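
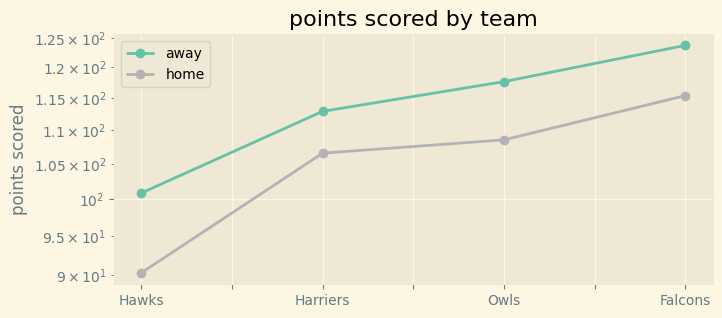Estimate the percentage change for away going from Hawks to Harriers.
≈ +15%

Hawks ≈ 100, Harriers ≈ 115; (115 − 100) / 100 ≈ +15%.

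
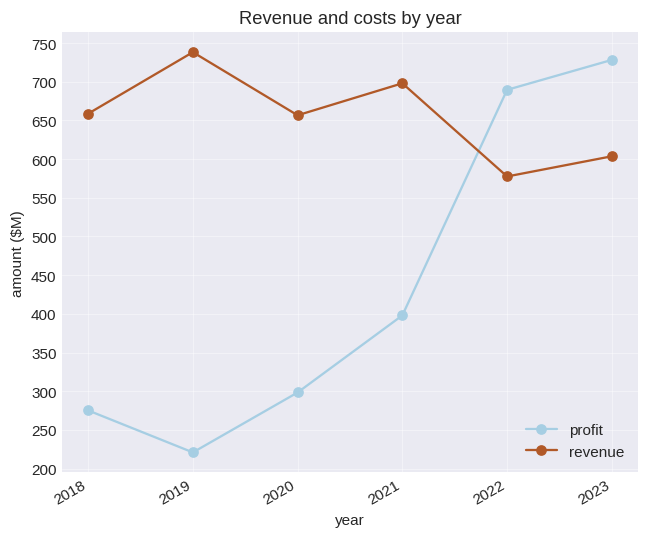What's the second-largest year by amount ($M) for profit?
Top 3 for profit: 2023 ≈ 750, 2022 ≈ 700, 2021 ≈ 400.

2022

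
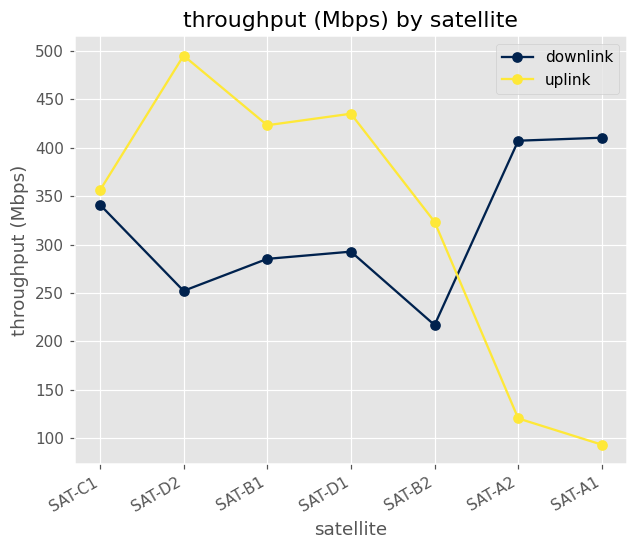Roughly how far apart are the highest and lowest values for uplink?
≈ 400

Max SAT-D2 ≈ 500, min SAT-A1 ≈ 100; range ≈ 400.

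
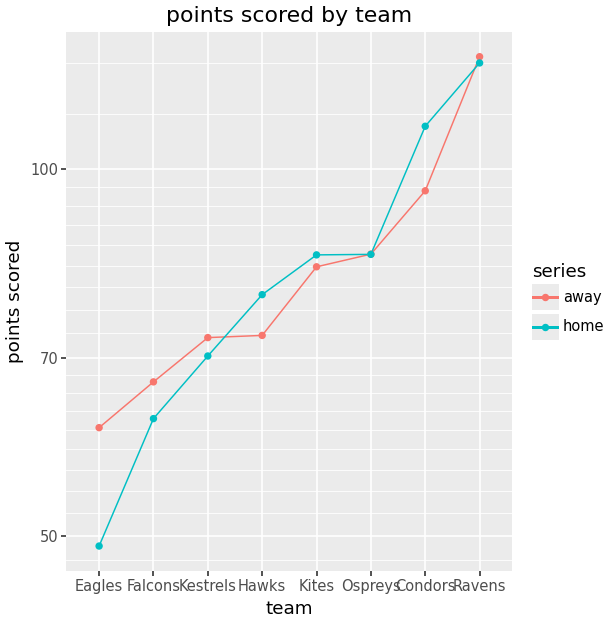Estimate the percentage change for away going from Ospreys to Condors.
Ospreys ≈ 90, Condors ≈ 100; (100 − 90) / 90 ≈ +11.1%.

≈ +11.1%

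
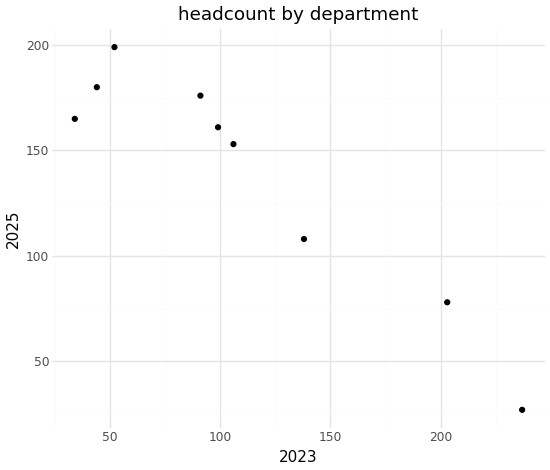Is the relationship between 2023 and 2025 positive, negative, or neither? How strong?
negative, strong

Points are negatively correlated; strong (|r| ≈ 0.9).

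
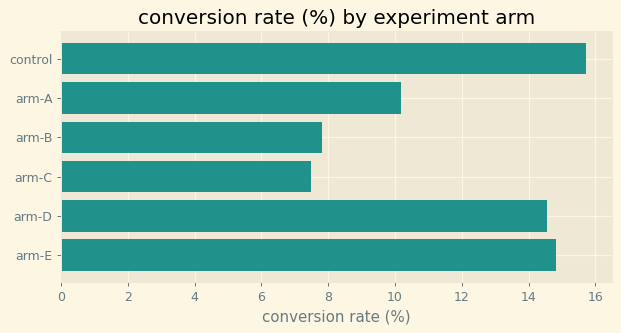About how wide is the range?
Max control ≈ 16, min arm-C ≈ 8; range ≈ 8.

≈ 8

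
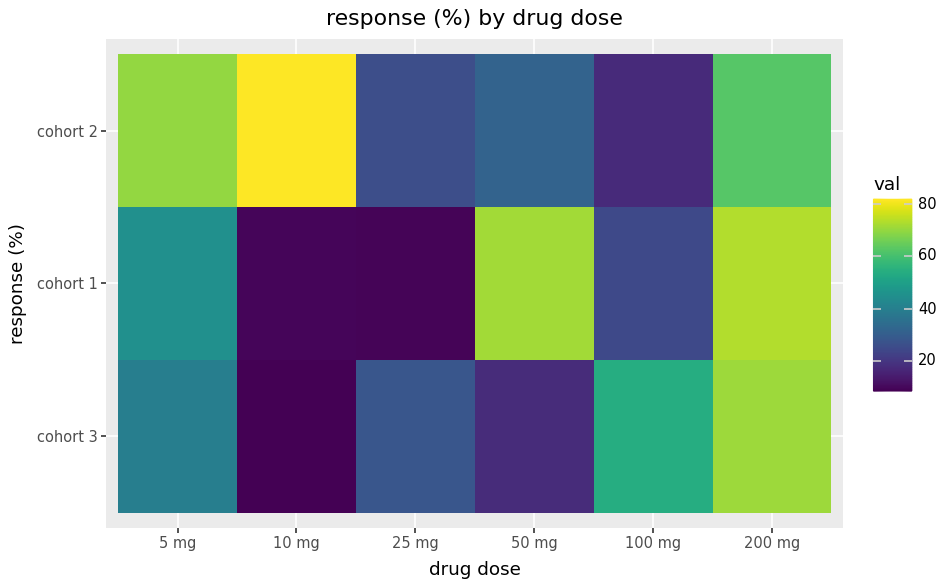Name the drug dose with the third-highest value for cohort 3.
Top 4 for cohort 3: 200 mg ≈ 70, 100 mg ≈ 50, 5 mg ≈ 40, 25 mg ≈ 30.

5 mg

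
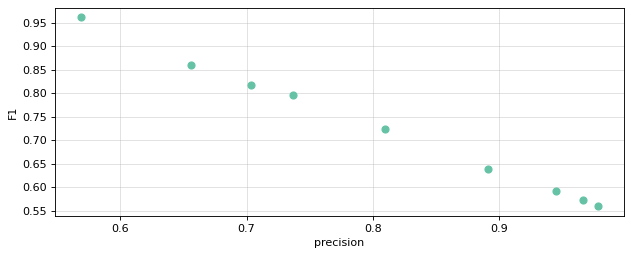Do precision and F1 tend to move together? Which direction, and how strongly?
Points are negatively correlated; strong (|r| ≈ 1.0).

negative, strong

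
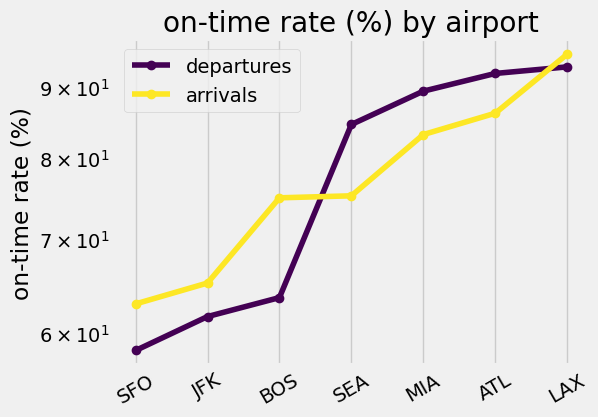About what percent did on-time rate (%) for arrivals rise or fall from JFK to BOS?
JFK ≈ 65, BOS ≈ 75; (75 − 65) / 65 ≈ +15.4%.

≈ +15.4%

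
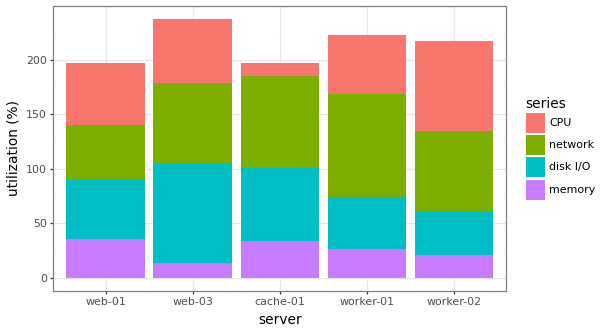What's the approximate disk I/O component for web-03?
disk I/O top ≈ 100, bottom ≈ 20; segment ≈ 80.

≈ 80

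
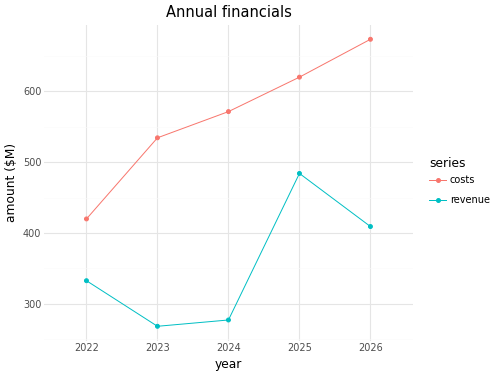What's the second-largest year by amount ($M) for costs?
2025

Top 3 for costs: 2026 ≈ 650, 2025 ≈ 600, 2024 ≈ 550.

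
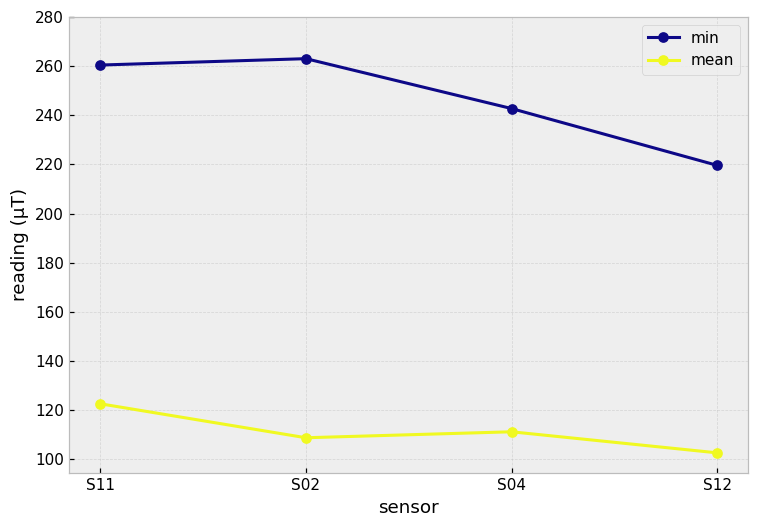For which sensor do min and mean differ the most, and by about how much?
S02: min ≈ 260, mean ≈ 100 → gap ≈ 160. Next-largest (S11) is only ≈ 140.

S02, ≈ 160 µT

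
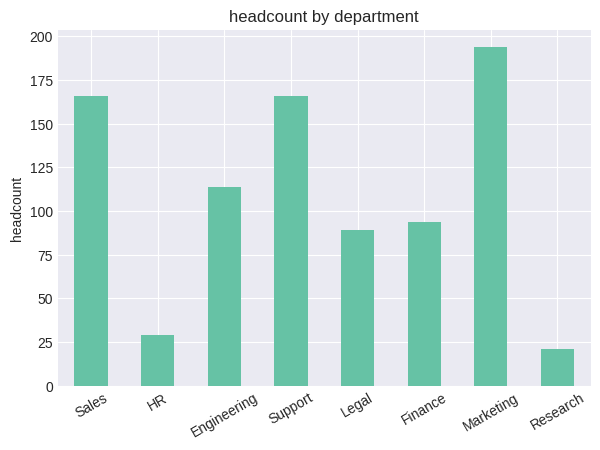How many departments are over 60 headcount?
6

Above 60: Sales, Engineering, Support, Legal, Finance, Marketing.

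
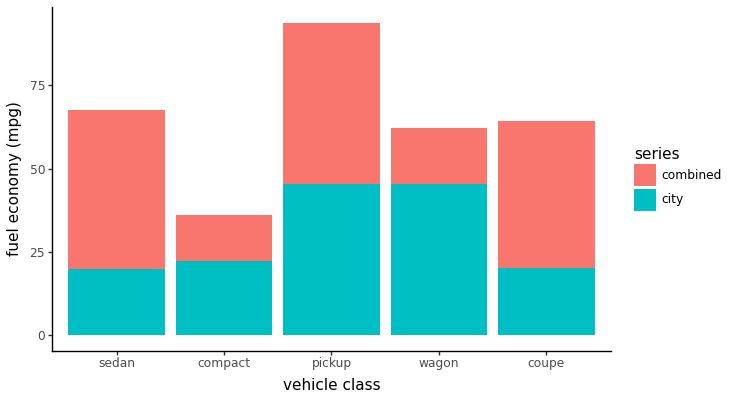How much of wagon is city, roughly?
city top ≈ 50, bottom ≈ 0; segment ≈ 50.

≈ 50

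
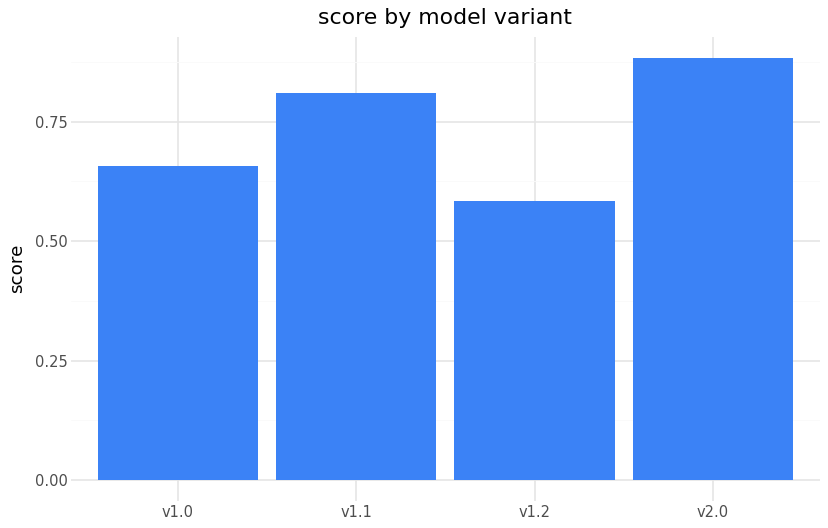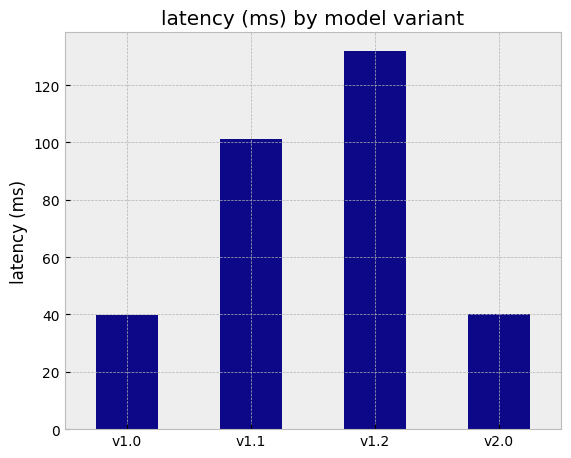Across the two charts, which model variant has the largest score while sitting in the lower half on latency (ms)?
v2.0

Chart 2 median latency (ms) ≈ 80; below-median model variants: v1.0, v2.0. Among those, v2.0 has the highest score (≈ 0.9).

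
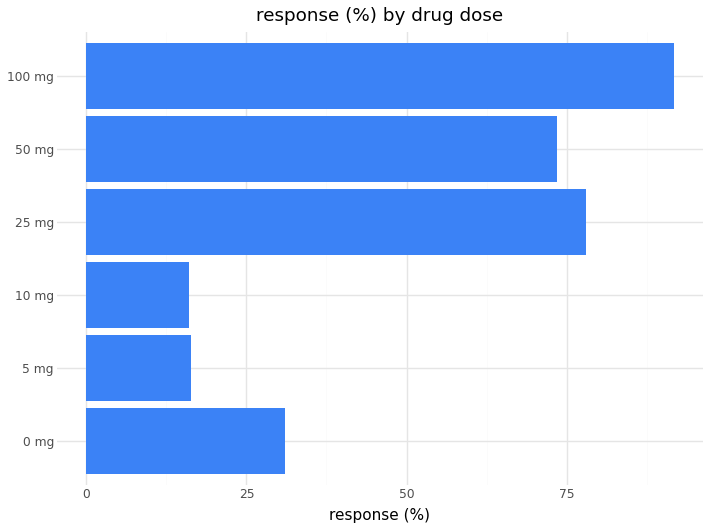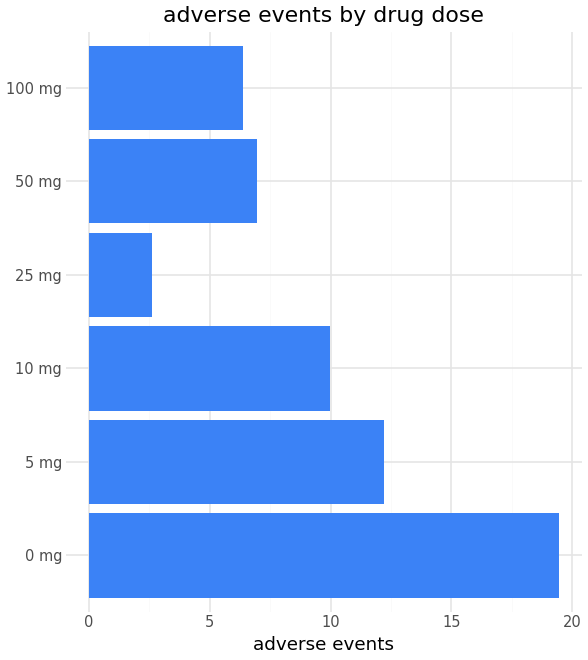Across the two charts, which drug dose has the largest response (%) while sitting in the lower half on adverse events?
Chart 2 median adverse events ≈ 8; below-median drug doses: 25 mg, 50 mg, 100 mg. Among those, 100 mg has the highest response (%) (≈ 90).

100 mg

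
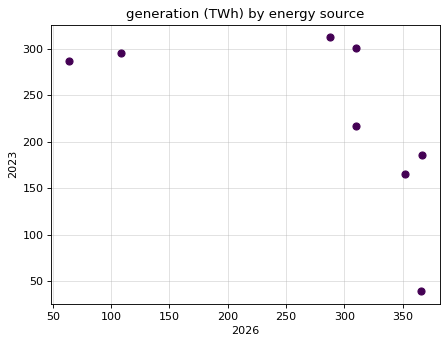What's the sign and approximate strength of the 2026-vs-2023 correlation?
Points are negatively correlated; moderate (|r| ≈ 0.6).

negative, moderate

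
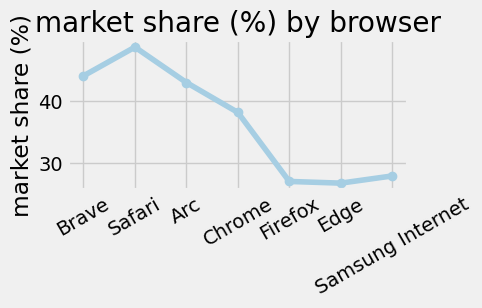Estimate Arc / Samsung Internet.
≈ 1.57×

Arc ≈ 44, Samsung Internet ≈ 28; 44/28 ≈ 1.57.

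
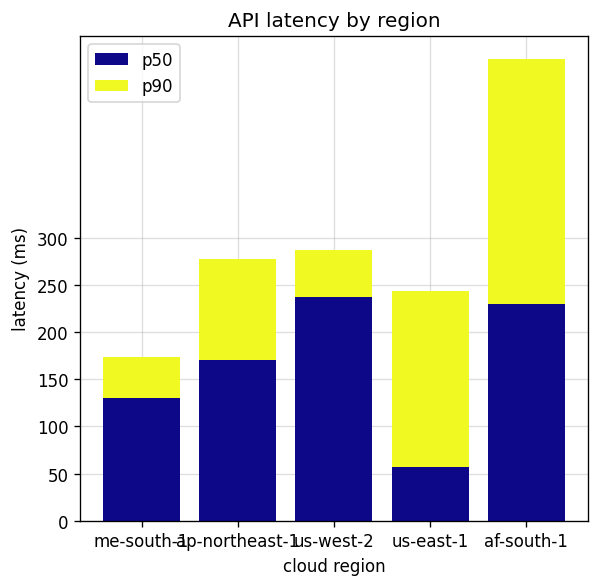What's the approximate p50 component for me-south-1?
≈ 150

p50 top ≈ 150, bottom ≈ 0; segment ≈ 150.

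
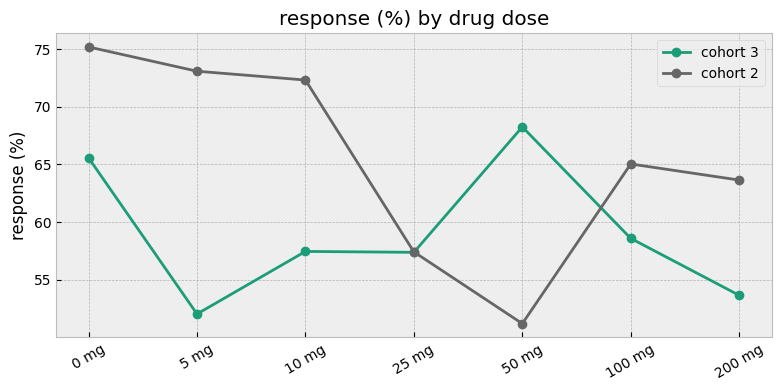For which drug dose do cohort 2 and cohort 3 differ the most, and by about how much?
5 mg: cohort 2 ≈ 74, cohort 3 ≈ 52 → gap ≈ 22. Next-largest (50 mg) is only ≈ 16.

5 mg, ≈ 22 %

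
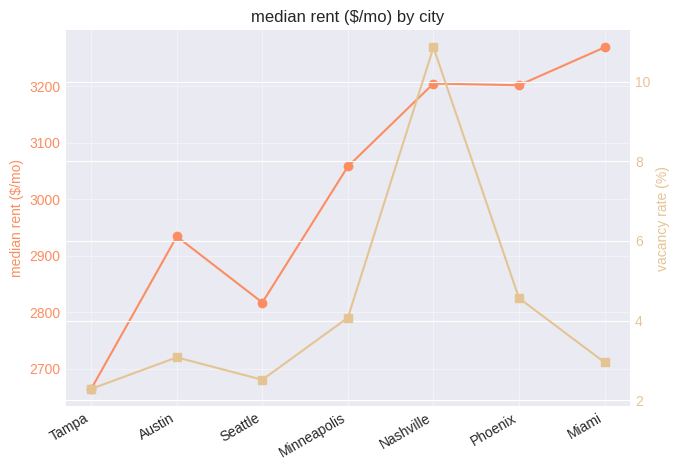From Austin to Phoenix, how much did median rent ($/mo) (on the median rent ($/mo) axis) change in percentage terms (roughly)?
Austin ≈ 2900, Phoenix ≈ 3200; (3200 − 2900) / 2900 ≈ +10.3%.

≈ +10.3%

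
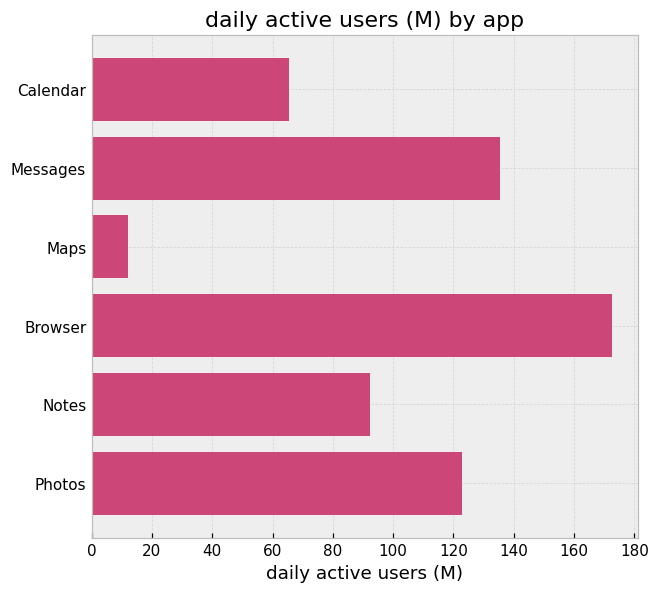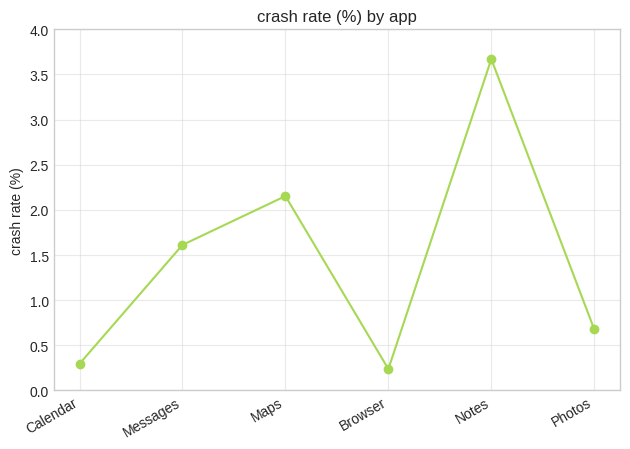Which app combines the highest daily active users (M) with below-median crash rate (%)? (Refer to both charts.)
Browser

Chart 2 median crash rate (%) ≈ 1; below-median apps: Calendar, Browser, Photos. Among those, Browser has the highest daily active users (M) (≈ 180).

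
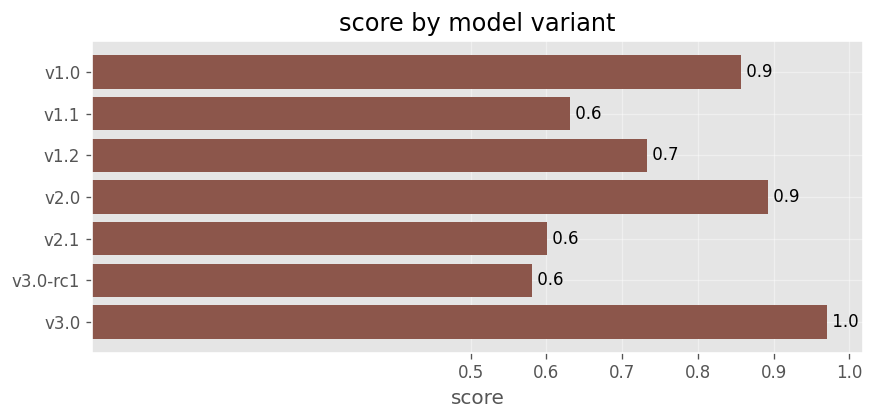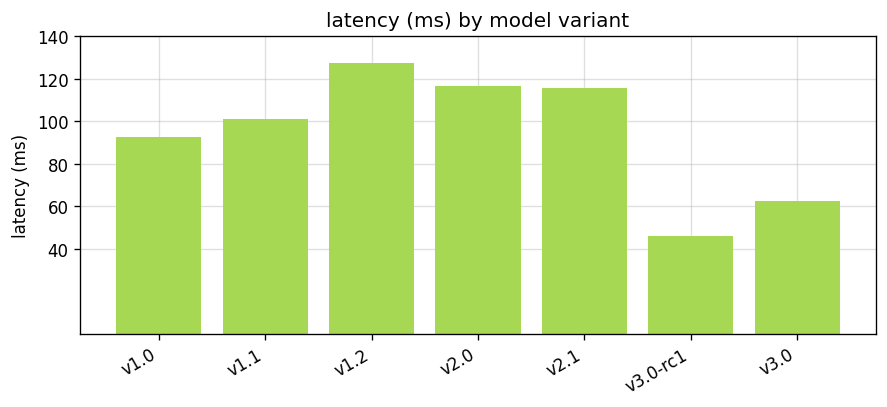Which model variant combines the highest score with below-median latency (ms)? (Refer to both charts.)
Chart 2 median latency (ms) ≈ 100; below-median model variants: v1.0, v3.0-rc1, v3.0. Among those, v3.0 has the highest score (≈ 1).

v3.0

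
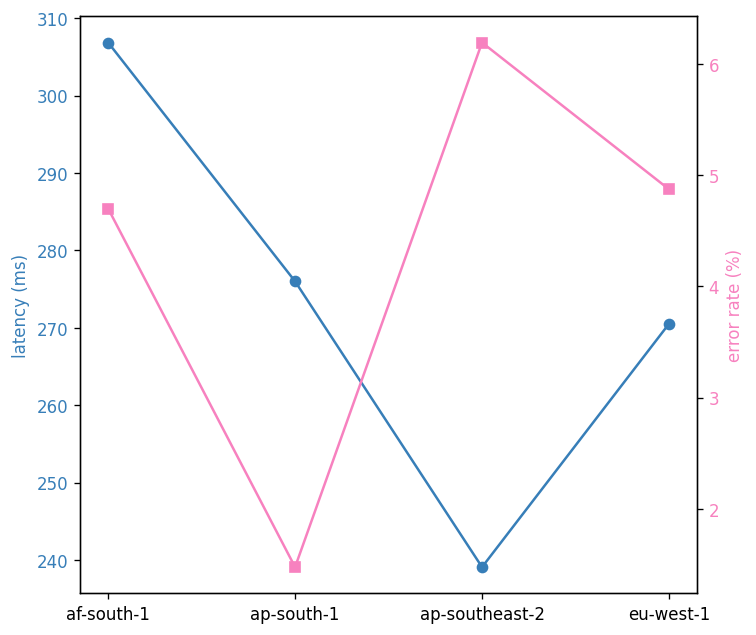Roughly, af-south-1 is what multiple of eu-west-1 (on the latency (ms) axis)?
≈ 1.15×

af-south-1 ≈ 310, eu-west-1 ≈ 270; 310/270 ≈ 1.15.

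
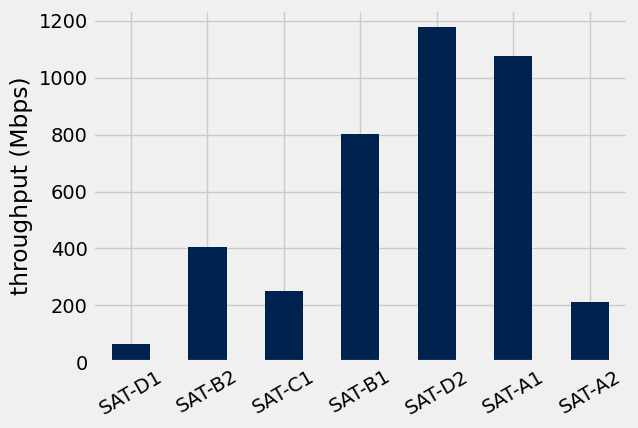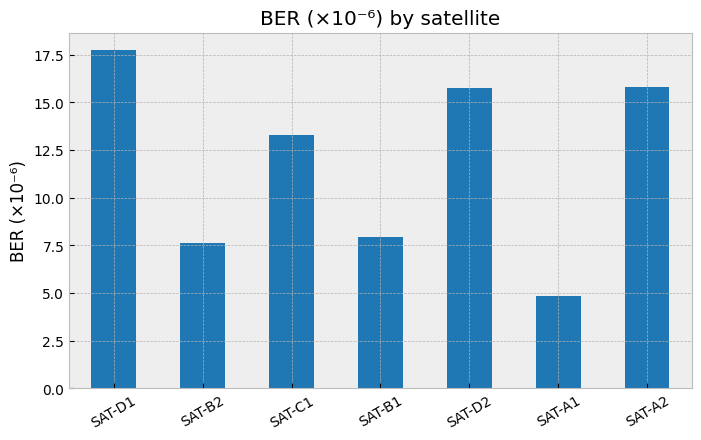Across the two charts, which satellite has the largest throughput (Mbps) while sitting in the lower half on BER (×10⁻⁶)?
Chart 2 median BER (×10⁻⁶) ≈ 14; below-median satellites: SAT-B2, SAT-B1, SAT-A1. Among those, SAT-A1 has the highest throughput (Mbps) (≈ 1000).

SAT-A1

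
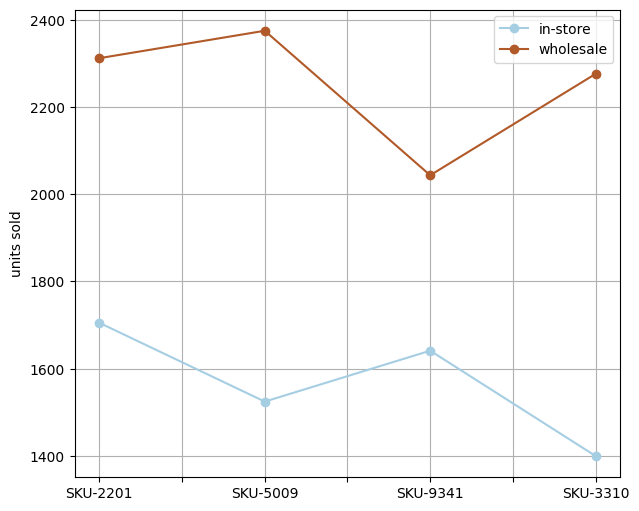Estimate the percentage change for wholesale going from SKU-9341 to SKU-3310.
≈ +15%

SKU-9341 ≈ 2000, SKU-3310 ≈ 2300; (2300 − 2000) / 2000 ≈ +15%.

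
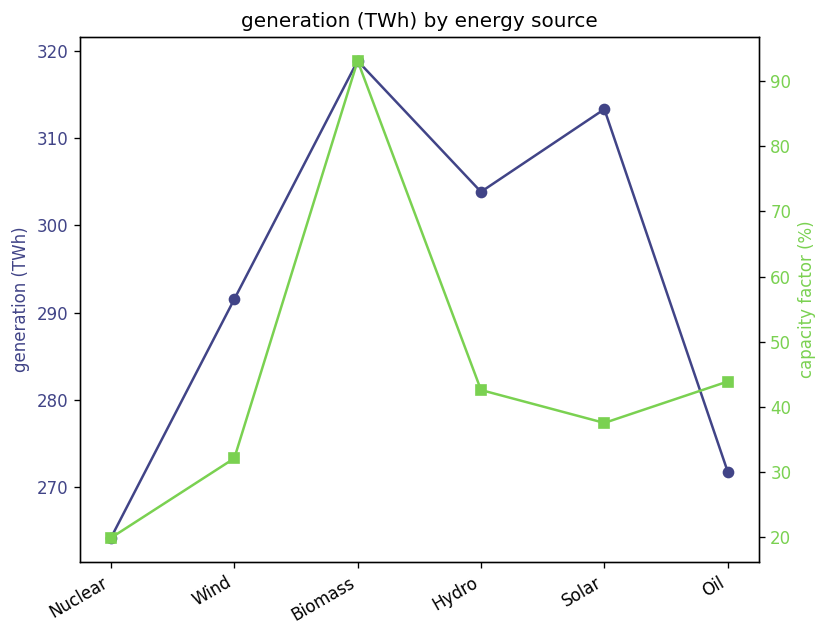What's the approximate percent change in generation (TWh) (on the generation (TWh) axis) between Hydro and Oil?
≈ -11.5%

Hydro ≈ 305, Oil ≈ 270; (270 − 305) / 305 ≈ -11.5%.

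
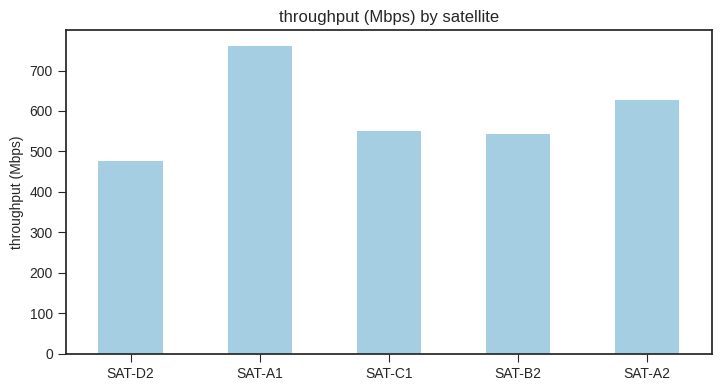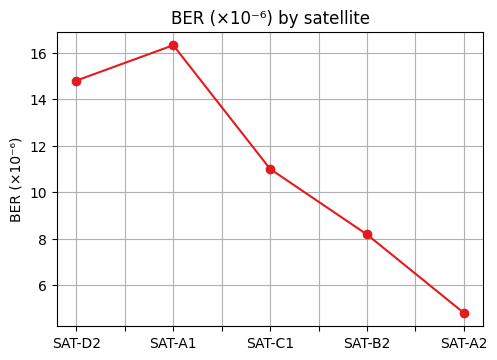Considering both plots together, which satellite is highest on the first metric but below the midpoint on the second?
Chart 2 median BER (×10⁻⁶) ≈ 12; below-median satellites: SAT-B2, SAT-A2. Among those, SAT-A2 has the highest throughput (Mbps) (≈ 600).

SAT-A2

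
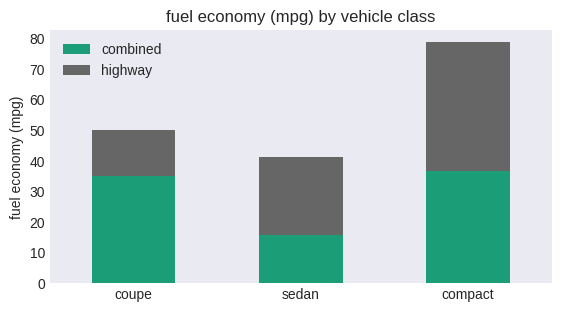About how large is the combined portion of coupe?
combined top ≈ 40, bottom ≈ 0; segment ≈ 40.

≈ 40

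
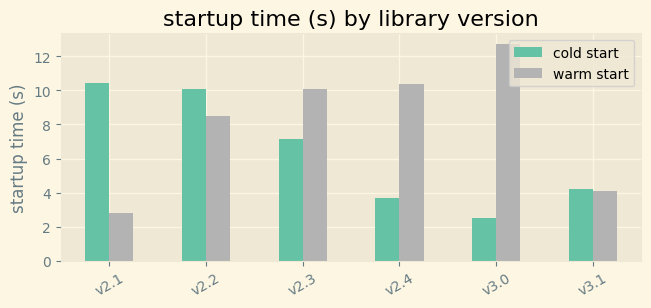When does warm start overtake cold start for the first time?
v2.2: warm start ≈ 8 vs cold start ≈ 10 (not yet); v2.3: warm start ≈ 10 vs cold start ≈ 8 (first crossover).

v2.3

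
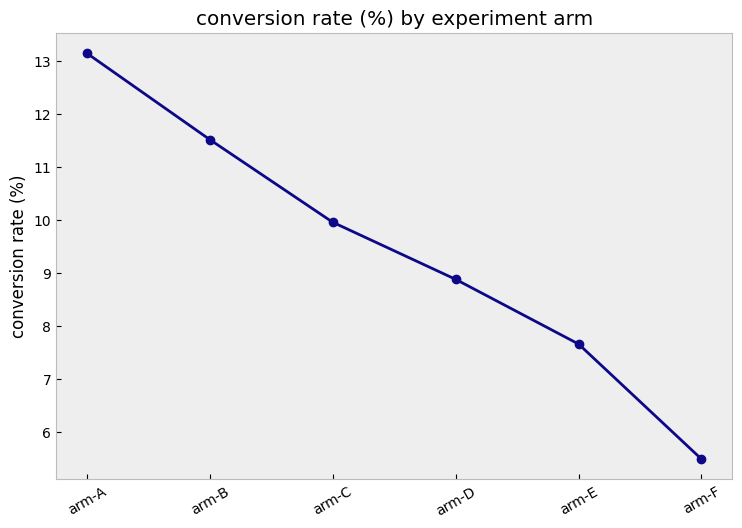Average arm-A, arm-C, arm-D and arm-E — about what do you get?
≈ 10

(13 + 10 + 9 + 8) / 4 ≈ 10.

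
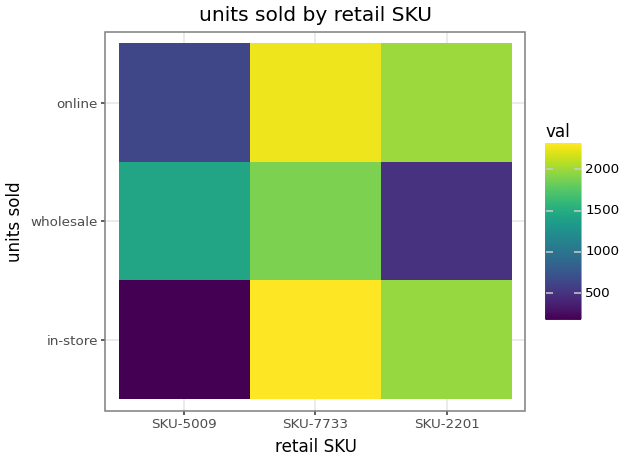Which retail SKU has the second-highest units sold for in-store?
Top 3 for in-store: SKU-7733 ≈ 2400, SKU-2201 ≈ 2000, SKU-5009 ≈ 200.

SKU-2201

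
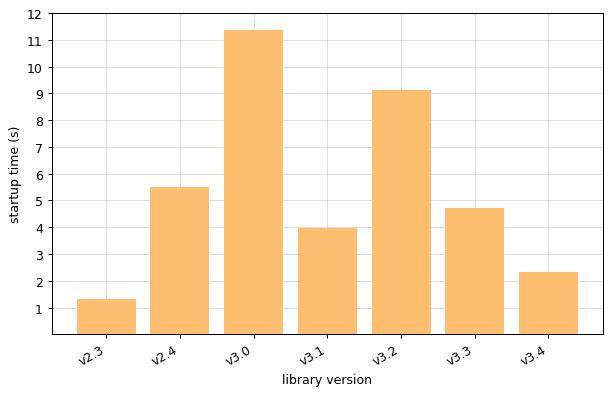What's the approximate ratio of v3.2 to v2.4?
v3.2 ≈ 9, v2.4 ≈ 6; 9/6 ≈ 1.5.

≈ 1.5×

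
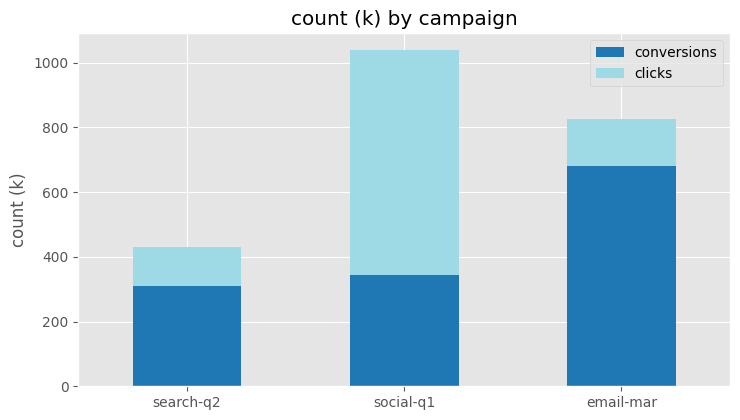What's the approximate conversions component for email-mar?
≈ 700

conversions top ≈ 700, bottom ≈ 0; segment ≈ 700.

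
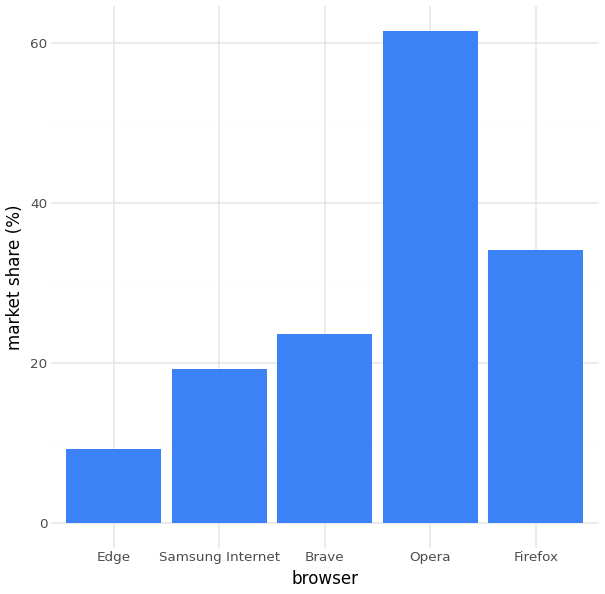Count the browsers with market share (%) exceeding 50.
1

Above 50: Opera.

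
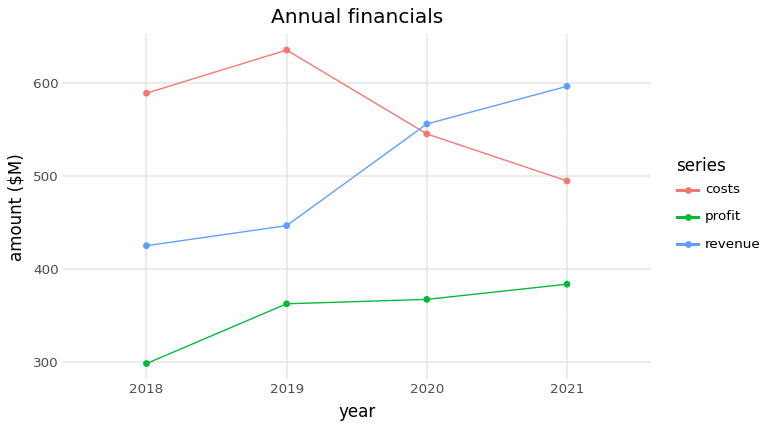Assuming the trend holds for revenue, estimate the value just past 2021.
Last three: 450, 550, 600 → slope ≈ 75/step → next ≈ 675.

≈ 675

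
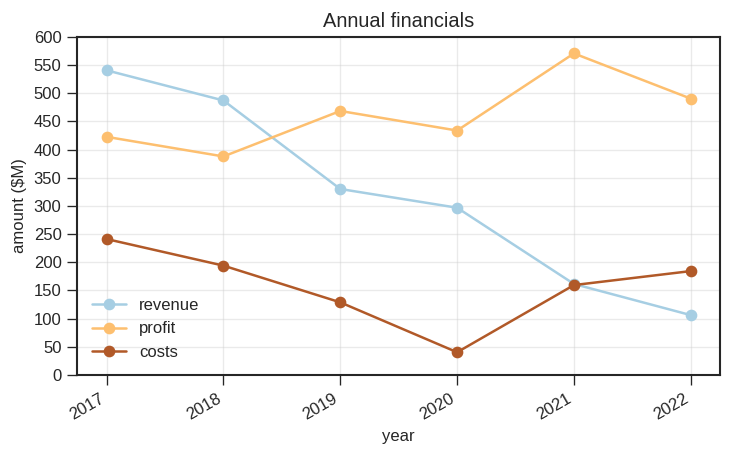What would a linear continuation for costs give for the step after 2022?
≈ 275

Last three: 50, 150, 200 → slope ≈ 75/step → next ≈ 275.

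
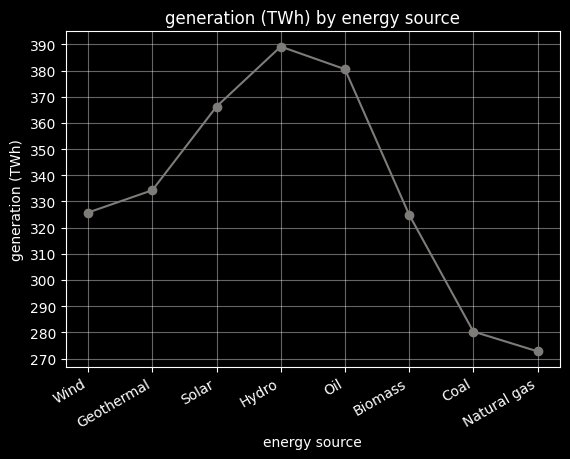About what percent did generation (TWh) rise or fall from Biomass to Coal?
≈ -12.5%

Biomass ≈ 320, Coal ≈ 280; (280 − 320) / 320 ≈ -12.5%.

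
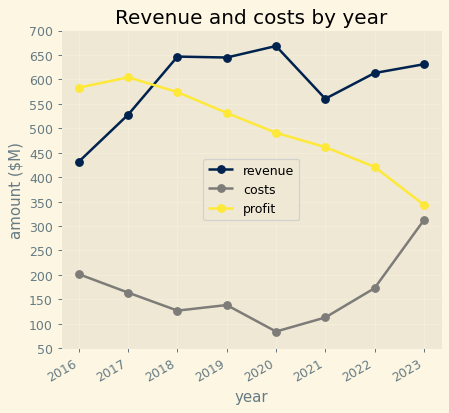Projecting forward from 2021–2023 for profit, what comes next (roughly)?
≈ 300

Last three: 450, 400, 350 → slope ≈ -50/step → next ≈ 300.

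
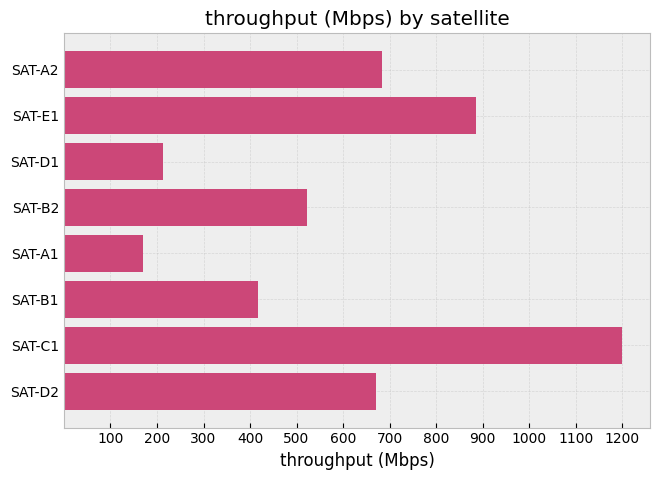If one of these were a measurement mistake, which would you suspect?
SAT-C1

SAT-C1 ≈ 1200; the rest sit between ≈ 200 and ≈ 900.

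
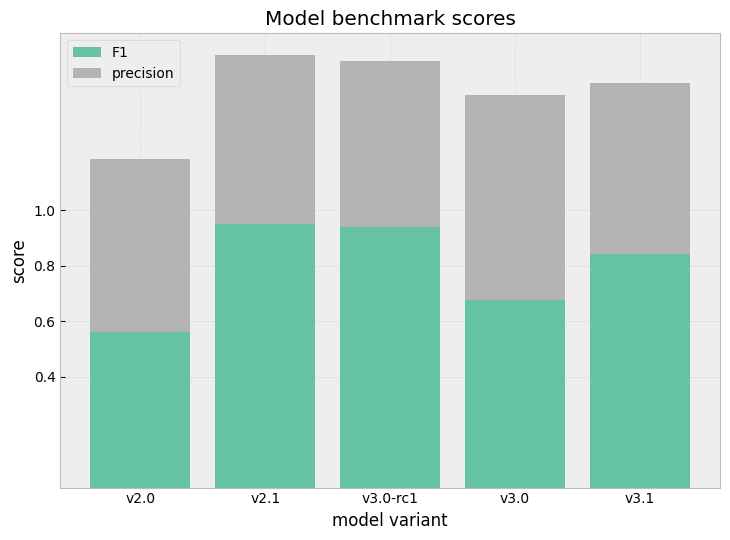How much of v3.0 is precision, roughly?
≈ 0.8

precision top ≈ 1.4, bottom ≈ 0.6; segment ≈ 0.8.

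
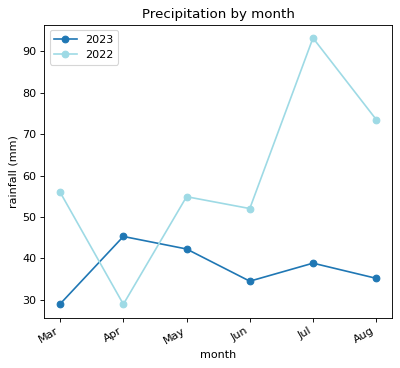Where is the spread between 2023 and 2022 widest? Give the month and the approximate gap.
Jul: 2023 ≈ 40, 2022 ≈ 90 → gap ≈ 50. Next-largest (Aug) is only ≈ 30.

Jul, ≈ 50 mm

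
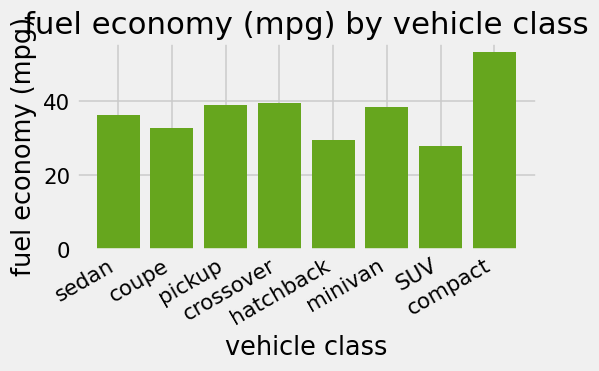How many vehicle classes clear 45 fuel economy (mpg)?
1

Above 45: compact.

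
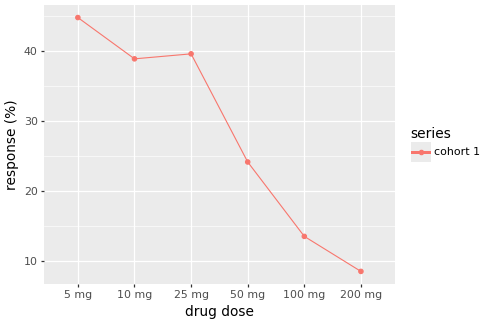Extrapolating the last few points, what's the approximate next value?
≈ 2.5

Last three: 25, 15, 10 → slope ≈ -7.5/step → next ≈ 2.5.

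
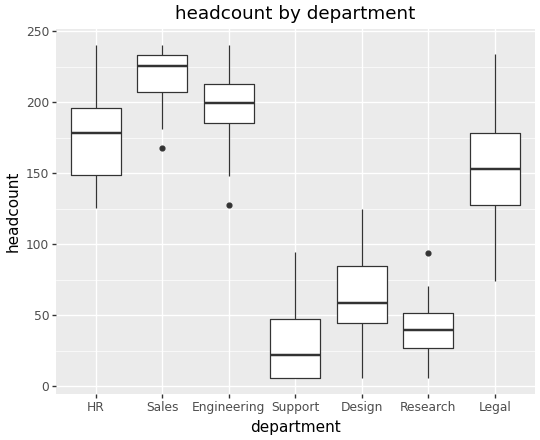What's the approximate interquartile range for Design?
≈ 40

Q3 ≈ 80, Q1 ≈ 40; IQR ≈ 40.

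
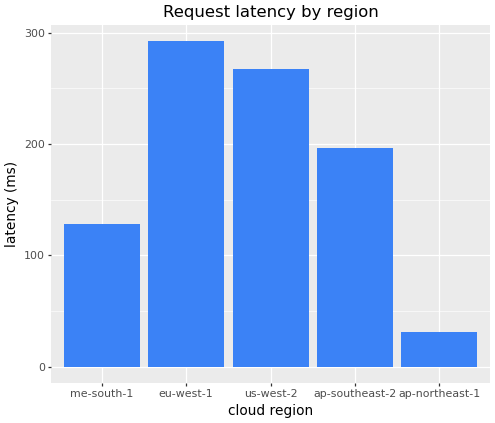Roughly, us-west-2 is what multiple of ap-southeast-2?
≈ 1.38×

us-west-2 ≈ 275, ap-southeast-2 ≈ 200; 275/200 ≈ 1.38.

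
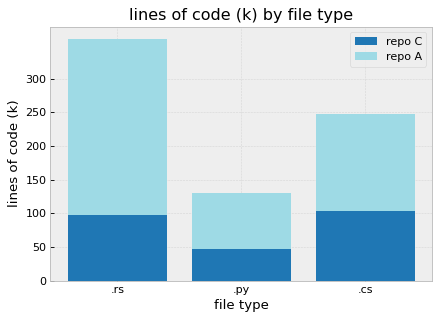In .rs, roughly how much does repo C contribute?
repo C top ≈ 100, bottom ≈ 0; segment ≈ 100.

≈ 100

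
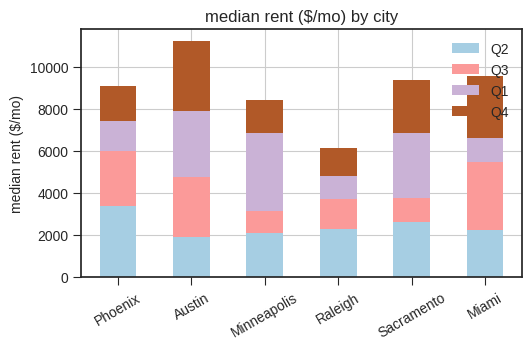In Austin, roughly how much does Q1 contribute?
≈ 3000

Q1 top ≈ 8000, bottom ≈ 5000; segment ≈ 3000.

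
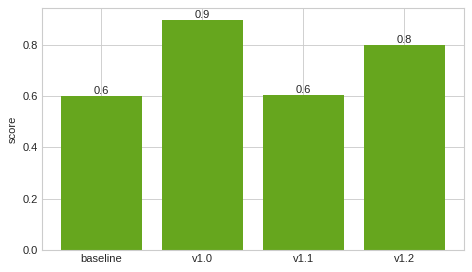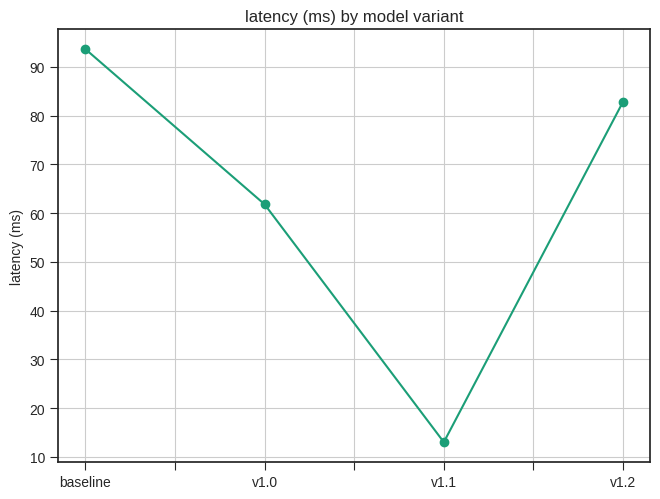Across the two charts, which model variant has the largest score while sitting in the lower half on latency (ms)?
Chart 2 median latency (ms) ≈ 70; below-median model variants: v1.0, v1.1. Among those, v1.0 has the highest score (≈ 0.9).

v1.0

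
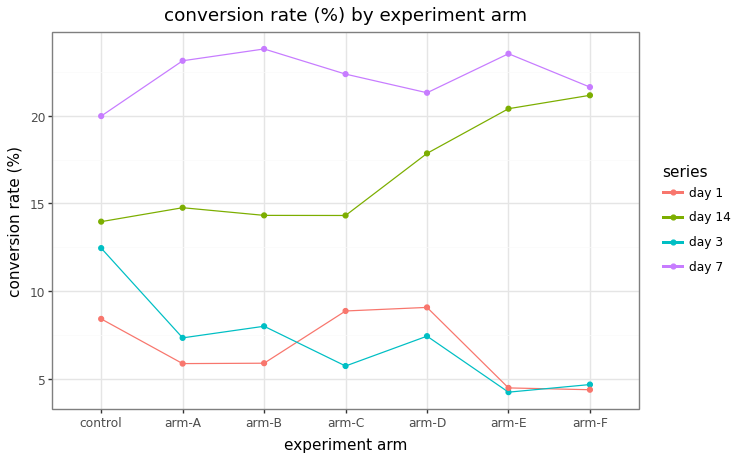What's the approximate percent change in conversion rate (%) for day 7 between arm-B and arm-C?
≈ -8.3%

arm-B ≈ 24, arm-C ≈ 22; (22 − 24) / 24 ≈ -8.3%.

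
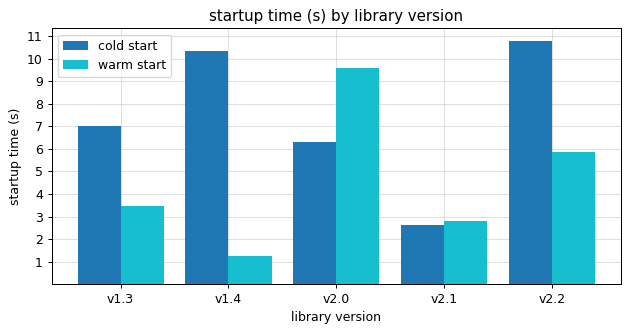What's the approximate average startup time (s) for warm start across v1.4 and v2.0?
≈ 6

(1 + 10) / 2 ≈ 6.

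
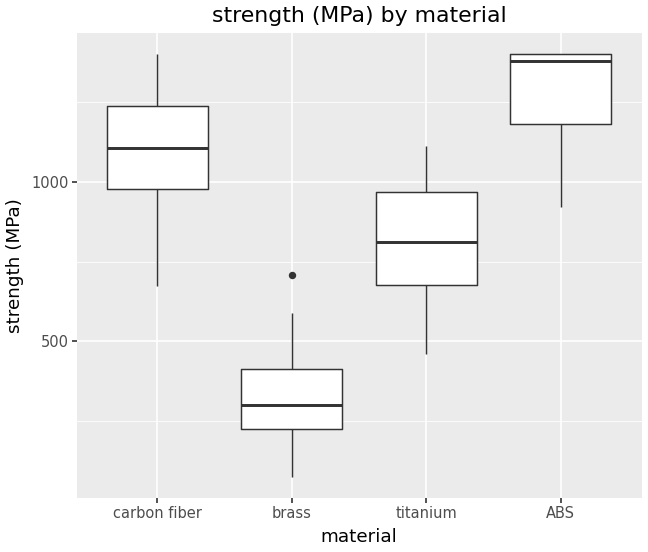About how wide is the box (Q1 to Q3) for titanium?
≈ 300

Q3 ≈ 1000, Q1 ≈ 700; IQR ≈ 300.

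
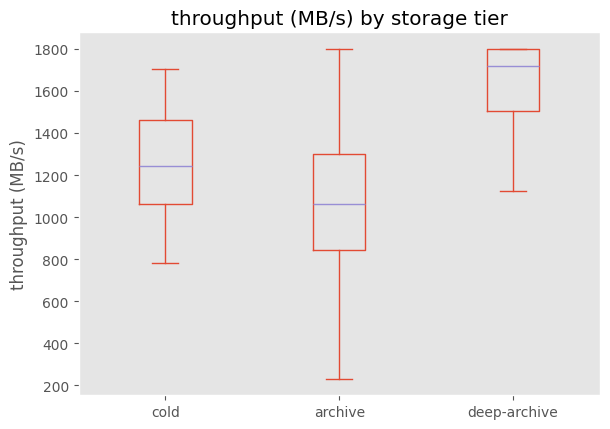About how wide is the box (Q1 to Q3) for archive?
Q3 ≈ 1300, Q1 ≈ 850; IQR ≈ 450.

≈ 450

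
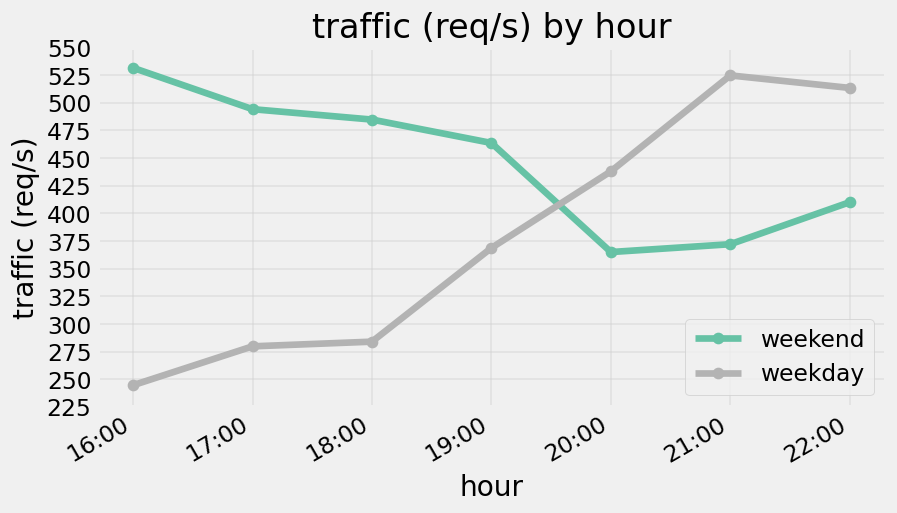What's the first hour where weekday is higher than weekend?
20:00

19:00: weekday ≈ 375 vs weekend ≈ 475 (not yet); 20:00: weekday ≈ 450 vs weekend ≈ 375 (first crossover).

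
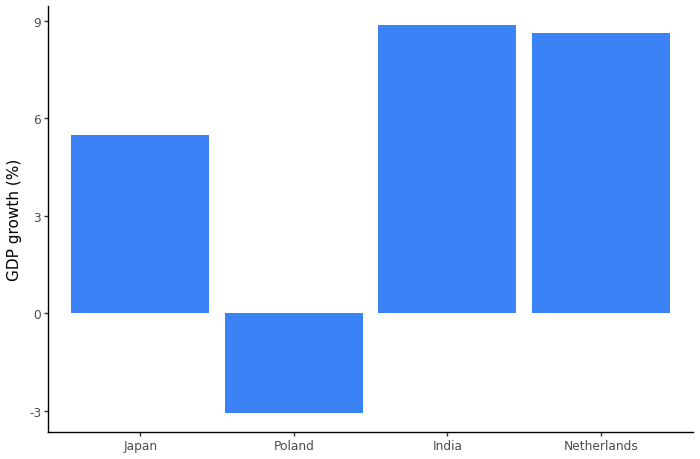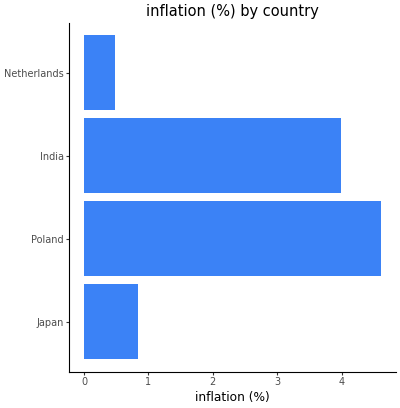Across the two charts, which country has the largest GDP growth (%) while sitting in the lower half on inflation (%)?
Netherlands

Chart 2 median inflation (%) ≈ 2.5; below-median countries: Japan, Netherlands. Among those, Netherlands has the highest GDP growth (%) (≈ 9).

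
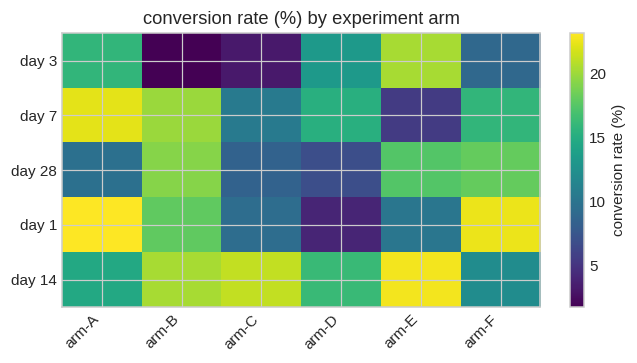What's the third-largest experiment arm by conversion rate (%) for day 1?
Top 4 for day 1: arm-A ≈ 24, arm-F ≈ 22, arm-B ≈ 18, arm-E ≈ 10.

arm-B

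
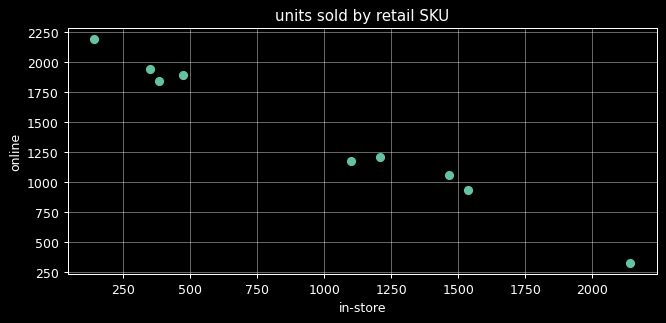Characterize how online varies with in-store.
negative, strong

Points are negatively correlated; strong (|r| ≈ 1.0).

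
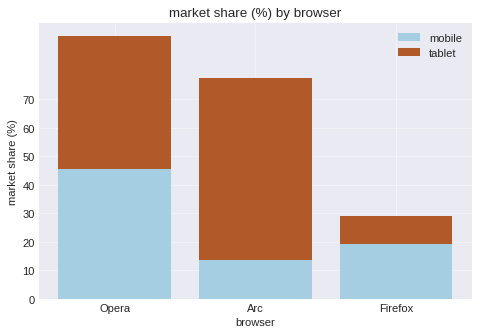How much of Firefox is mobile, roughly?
mobile top ≈ 20, bottom ≈ 0; segment ≈ 20.

≈ 20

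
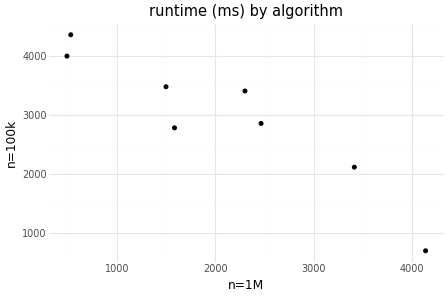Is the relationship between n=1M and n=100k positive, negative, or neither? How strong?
negative, strong

Points are negatively correlated; strong (|r| ≈ 0.9).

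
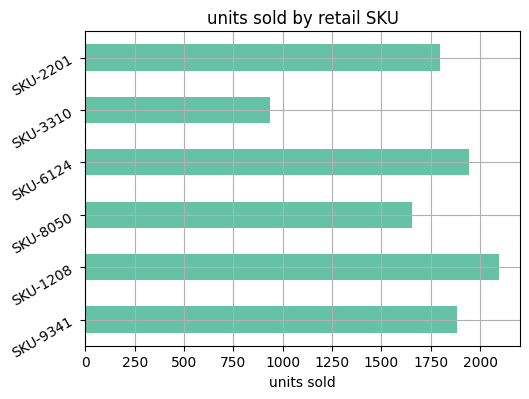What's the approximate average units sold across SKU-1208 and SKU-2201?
(2000 + 1800) / 2 ≈ 1900.

≈ 1900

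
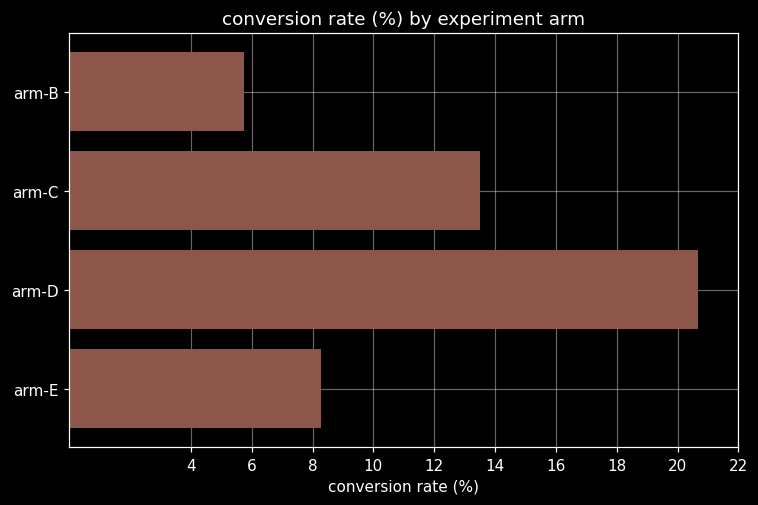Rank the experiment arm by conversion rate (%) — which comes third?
arm-E

Top 4: arm-D ≈ 20, arm-C ≈ 14, arm-E ≈ 8, arm-B ≈ 6.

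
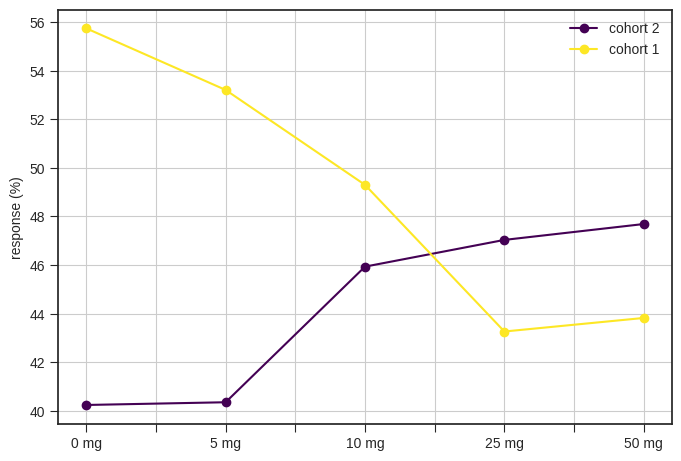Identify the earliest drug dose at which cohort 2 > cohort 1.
10 mg: cohort 2 ≈ 46 vs cohort 1 ≈ 50 (not yet); 25 mg: cohort 2 ≈ 48 vs cohort 1 ≈ 44 (first crossover).

25 mg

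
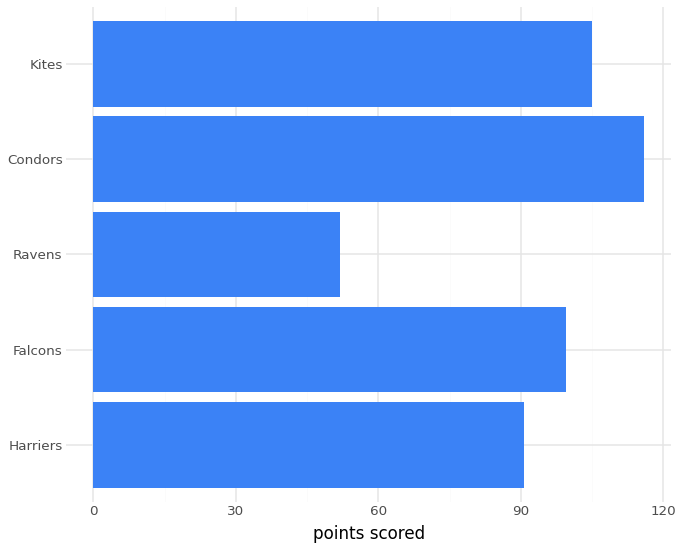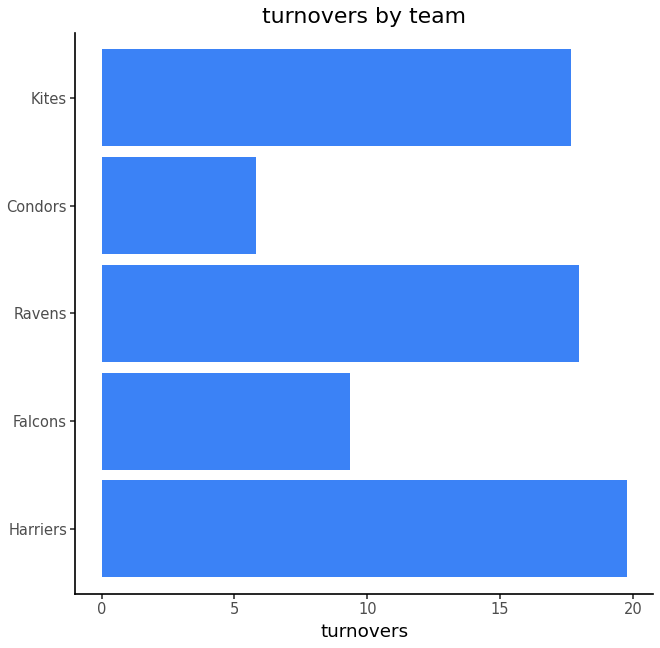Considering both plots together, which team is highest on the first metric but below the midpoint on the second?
Condors

Chart 2 median turnovers ≈ 18; below-median teams: Falcons, Condors. Among those, Condors has the highest points scored (≈ 120).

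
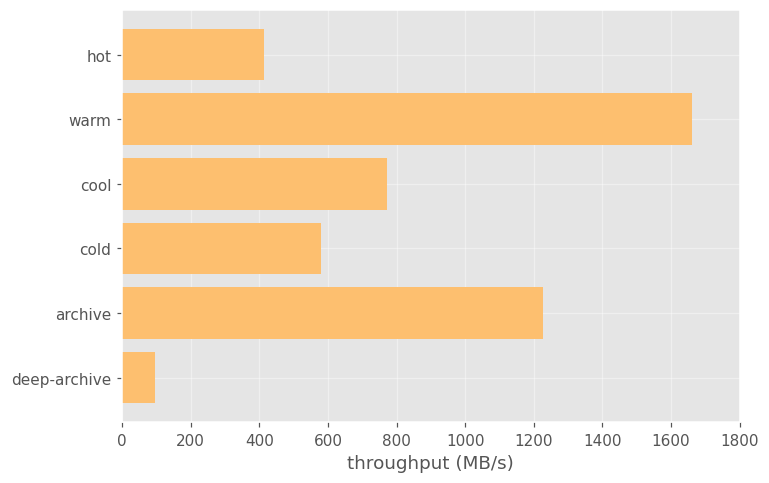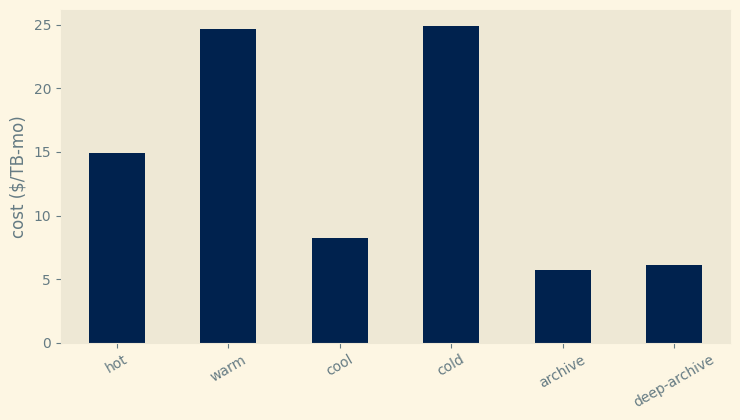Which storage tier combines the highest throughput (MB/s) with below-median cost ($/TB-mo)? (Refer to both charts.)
Chart 2 median cost ($/TB-mo) ≈ 10; below-median storage tiers: cool, archive, deep-archive. Among those, archive has the highest throughput (MB/s) (≈ 1200).

archive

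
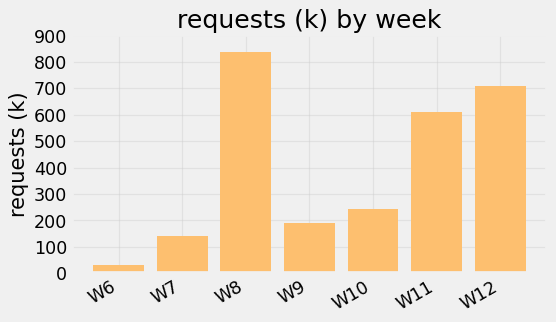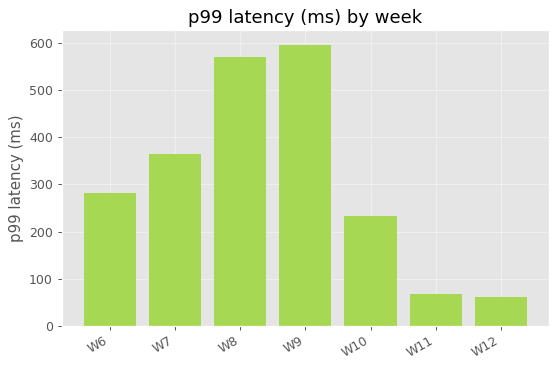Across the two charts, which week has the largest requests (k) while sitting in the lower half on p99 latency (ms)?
W12

Chart 2 median p99 latency (ms) ≈ 300; below-median weeks: W10, W11, W12. Among those, W12 has the highest requests (k) (≈ 700).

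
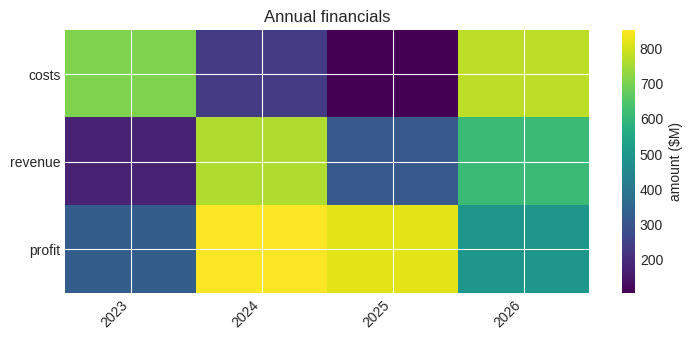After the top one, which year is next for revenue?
2026

Top 3 for revenue: 2024 ≈ 800, 2026 ≈ 600, 2025 ≈ 300.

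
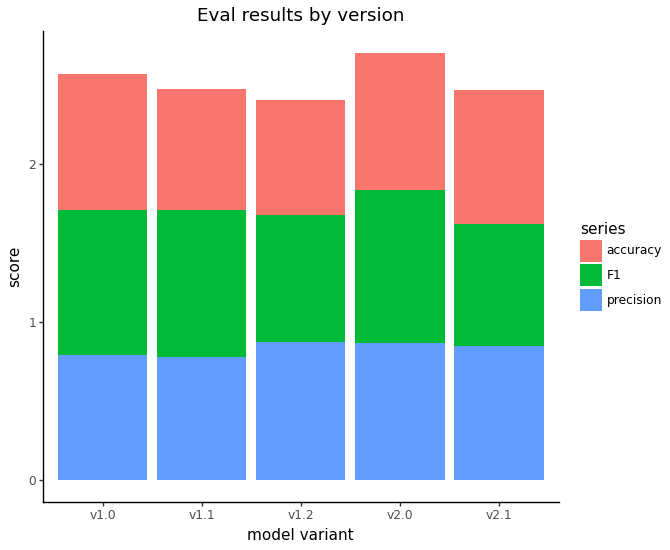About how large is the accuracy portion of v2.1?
≈ 1.0

accuracy top ≈ 2.5, bottom ≈ 1.5; segment ≈ 1.0.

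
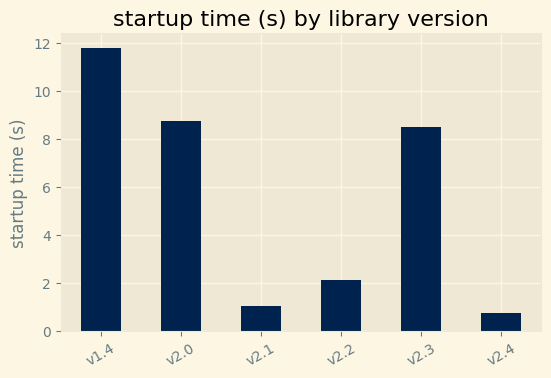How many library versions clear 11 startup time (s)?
1

Above 11: v1.4.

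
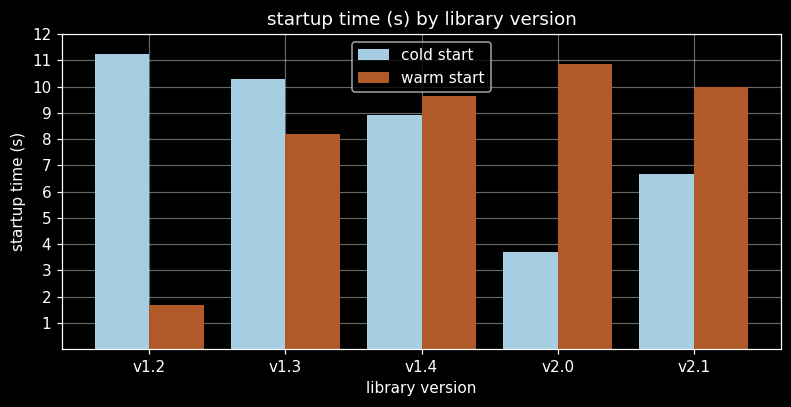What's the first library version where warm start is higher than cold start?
v1.3: warm start ≈ 8 vs cold start ≈ 10 (not yet); v1.4: warm start ≈ 10 vs cold start ≈ 9 (first crossover).

v1.4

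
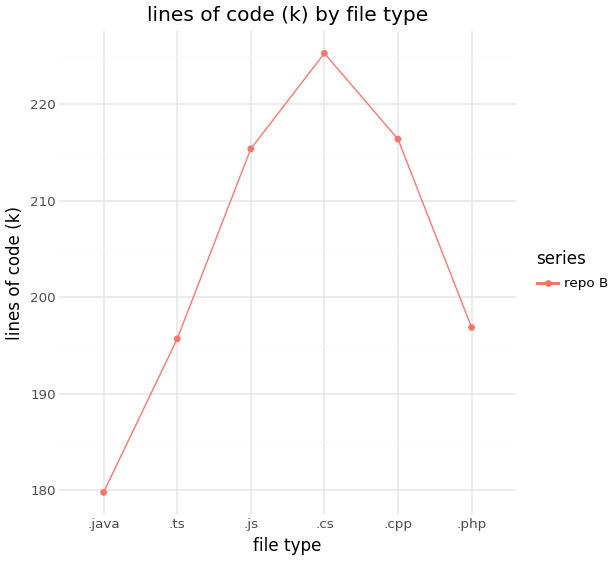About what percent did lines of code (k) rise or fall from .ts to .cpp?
.ts ≈ 195, .cpp ≈ 215; (215 − 195) / 195 ≈ +10.3%.

≈ +10.3%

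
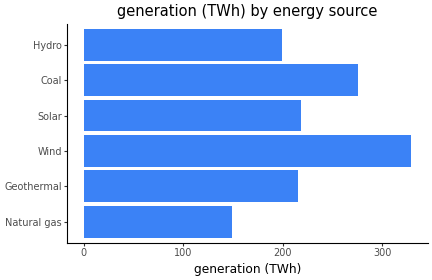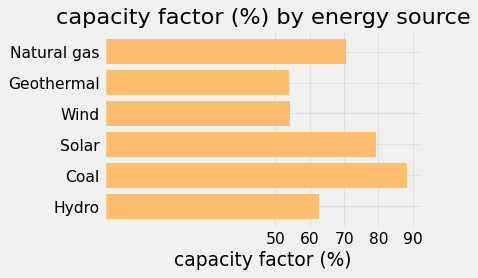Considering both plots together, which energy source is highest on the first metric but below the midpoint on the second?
Wind

Chart 2 median capacity factor (%) ≈ 70; below-median energy sources: Geothermal, Wind, Hydro. Among those, Wind has the highest generation (TWh) (≈ 350).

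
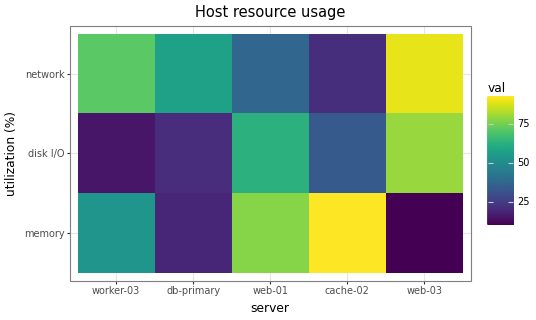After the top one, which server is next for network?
worker-03

Top 3 for network: web-03 ≈ 90, worker-03 ≈ 70, db-primary ≈ 60.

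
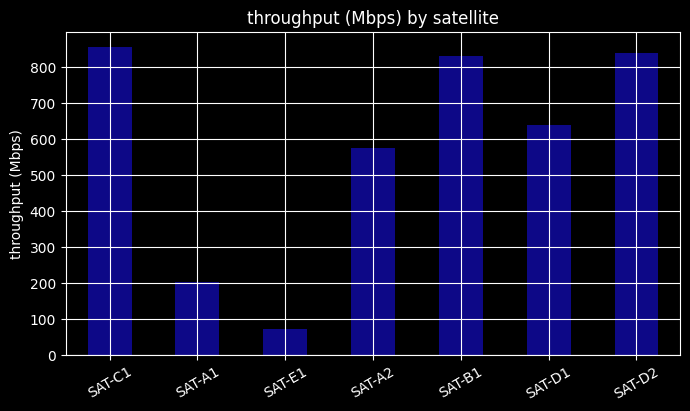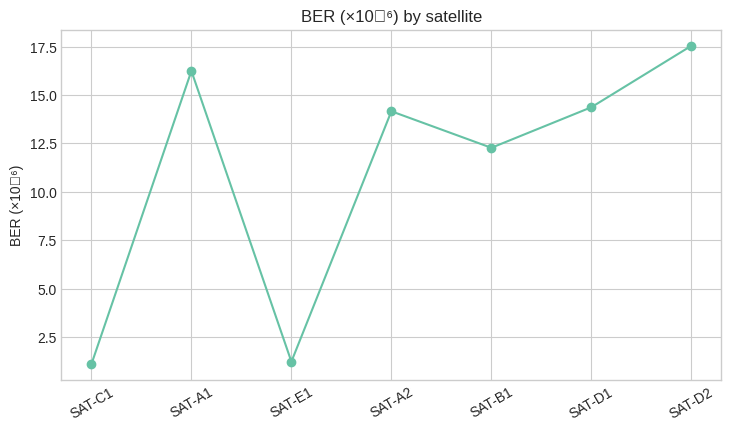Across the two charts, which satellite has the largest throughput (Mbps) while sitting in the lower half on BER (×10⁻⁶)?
Chart 2 median BER (×10⁻⁶) ≈ 14; below-median satellites: SAT-C1, SAT-E1, SAT-B1. Among those, SAT-C1 has the highest throughput (Mbps) (≈ 900).

SAT-C1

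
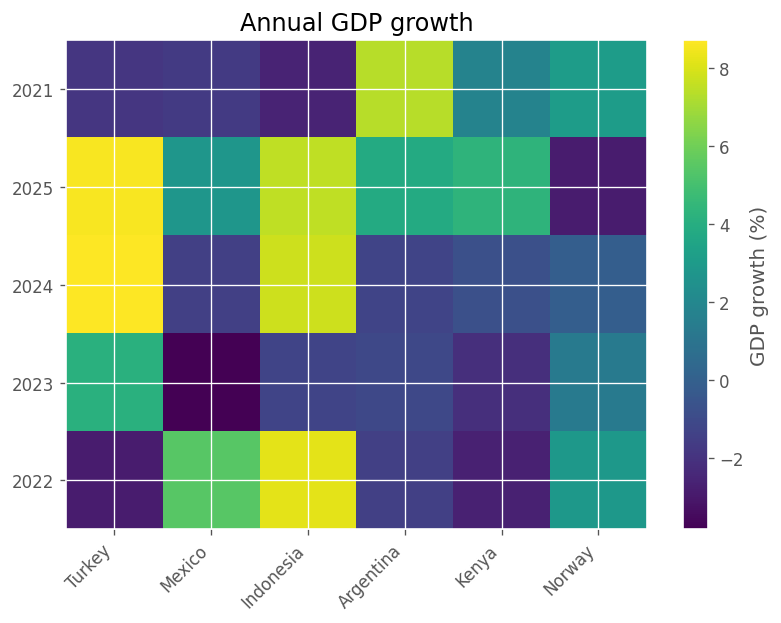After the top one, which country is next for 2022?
Top 3 for 2022: Indonesia ≈ 8, Mexico ≈ 6, Norway ≈ 2.

Mexico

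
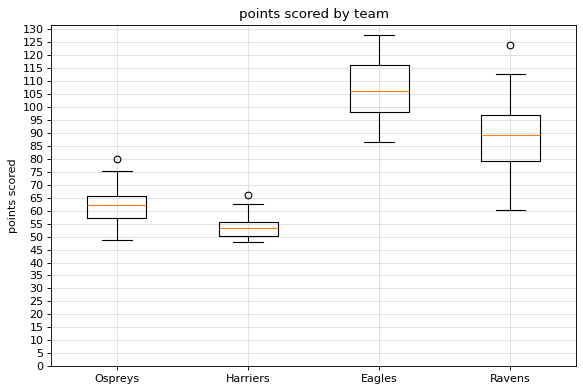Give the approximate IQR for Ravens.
Q3 ≈ 95, Q1 ≈ 80; IQR ≈ 15.

≈ 15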